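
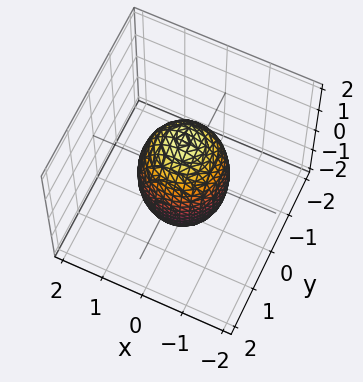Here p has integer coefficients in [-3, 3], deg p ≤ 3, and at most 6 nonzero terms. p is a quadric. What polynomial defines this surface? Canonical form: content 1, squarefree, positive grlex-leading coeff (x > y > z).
1. The degree is 2 — bounded and convex; a quadric.
2. Symmetry: every cross-section ⟂ z is a circle, so x, y appear only via x² + y²; mirror symmetry z ↦ −z ⇒ only even powers of z.
3. From the visible intercepts: a circular section at z = -1 has radius between 0 and 1; the x-axis gridline crossings are at x ∈ {-1, 1}; the y-axis gridline crossings are at y ∈ {-1, 1}.
4. Solving for integer coefficients yields p as stated.

3*x^2 + 3*y^2 + z^2 - 3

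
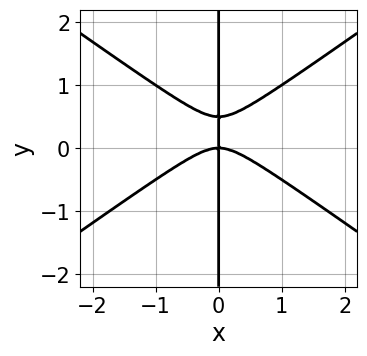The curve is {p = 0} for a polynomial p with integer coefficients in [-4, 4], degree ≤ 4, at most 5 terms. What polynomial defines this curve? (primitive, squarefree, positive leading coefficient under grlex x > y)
x^3 - 2*x*y^2 + x*y

First, the degree is 3 — a generic line meets the curve in up to 3 points.
Then, checking where it meets the axes: every point of the y-axis in the box is on the curve; it crosses the x-axis at the gridline x = 0.
Finally, putting this together gives p.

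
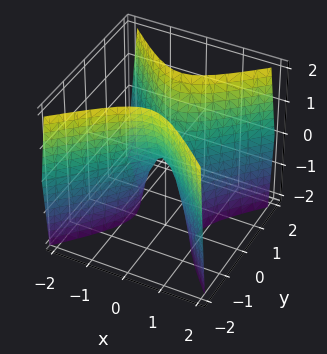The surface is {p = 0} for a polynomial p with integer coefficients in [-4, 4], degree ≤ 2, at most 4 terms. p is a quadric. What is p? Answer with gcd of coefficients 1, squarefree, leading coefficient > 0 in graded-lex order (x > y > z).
3*x^2 - 3*y^2 + z

(a) deg p = 2. A saddle surface; a quadric.
(b) Symmetries: it's symmetric under y → −y, forcing even powers of y; it's symmetric under x → −x, forcing even powers of x.
(c) Checking where it meets the axes: it crosses the y-axis at the gridline y = 0; one x-axis crossing is at x = 0.
(d) Putting this together gives p.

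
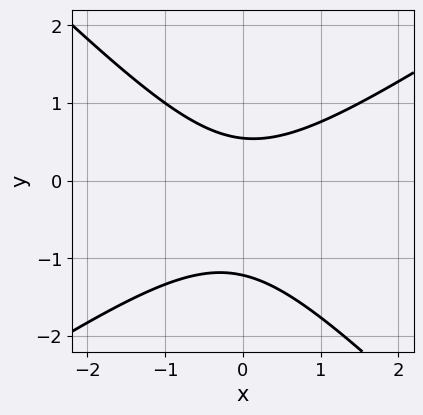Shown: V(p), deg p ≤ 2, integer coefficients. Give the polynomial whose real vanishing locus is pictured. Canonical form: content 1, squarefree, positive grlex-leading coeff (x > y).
2*x^2 - x*y - 3*y^2 - 2*y + 2

1. deg p = 2. No degree-1 curve has this shape.
2. Checking where it meets the axes: no x-intercept at any integer in the box.
3. Matching integer coefficients to the picture gives p.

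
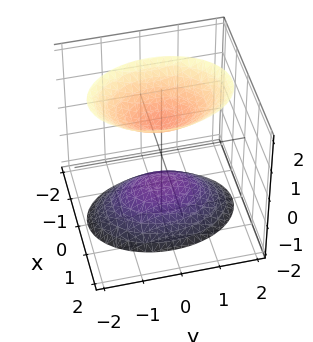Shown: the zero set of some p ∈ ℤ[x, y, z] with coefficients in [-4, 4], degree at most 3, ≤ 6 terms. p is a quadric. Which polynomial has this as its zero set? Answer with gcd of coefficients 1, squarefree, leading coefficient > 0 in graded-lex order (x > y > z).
First, the picture has 2 separate pieces.
Next, degree: two sheets facing apart; a quadric, so deg p = 2.
Next, symmetries: the y ↦ −y reflection is a symmetry, so y appears only in even powers; mirror symmetry z ↦ −z ⇒ only even powers of z; mirror symmetry x ↦ −x ⇒ only even powers of x.
Next, checking where it meets the axes: no x-intercept at any integer in the box; among the integer gridlines, it crosses the z-axis at z ∈ {-1, 1}; it misses every integer gridline on the y-axis.
Finally, these observations pin down the coefficients.

2*x^2 + y^2 - z^2 + 1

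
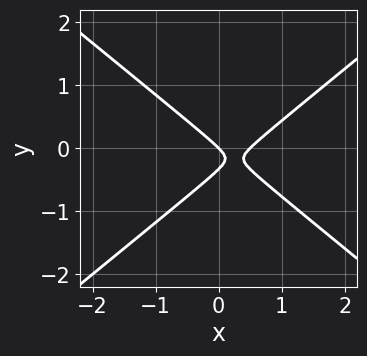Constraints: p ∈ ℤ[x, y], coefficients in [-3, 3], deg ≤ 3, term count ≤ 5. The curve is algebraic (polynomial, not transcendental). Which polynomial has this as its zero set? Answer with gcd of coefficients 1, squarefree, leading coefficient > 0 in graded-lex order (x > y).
First, deg p = 2. A generic line meets the curve in up to 2 points.
Then, against the integer gridlines: one y-axis crossing is at y = 0; it meets the x-axis at x = 0 (among the integer gridlines).
Finally, solving for integer coefficients yields p as stated.

2*x^2 - 3*y^2 - x - y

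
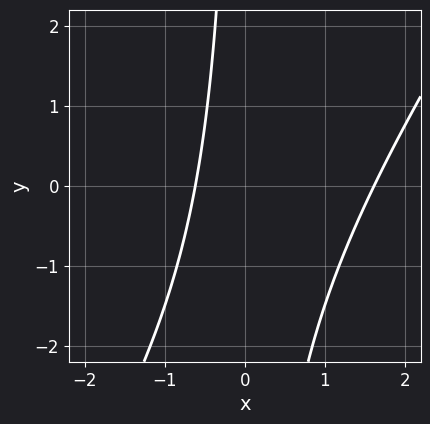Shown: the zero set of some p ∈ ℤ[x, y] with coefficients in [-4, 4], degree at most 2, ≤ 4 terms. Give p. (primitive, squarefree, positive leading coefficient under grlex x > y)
1. deg p = 2. The shape is more complex than any degree-1 curve.
2. Against the integer gridlines: it misses every integer gridline on the y-axis.
3. Together with the visible shape, these determine p as stated.

3*x^2 - 2*x*y - 3*x - 3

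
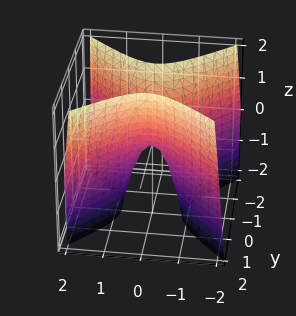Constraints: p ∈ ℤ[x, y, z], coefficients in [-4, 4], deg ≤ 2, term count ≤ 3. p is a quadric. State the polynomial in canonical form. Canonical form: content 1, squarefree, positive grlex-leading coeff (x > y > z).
(a) The degree is 2 — a hyperbolic paraboloid; a quadric.
(b) Symmetries: it's symmetric under y → −y, forcing even powers of y; the x ↦ −x reflection is a symmetry, so x appears only in even powers.
(c) Checking where it meets the axes: it crosses the x-axis at the gridline x = 0; it crosses the z-axis at the gridline z = 0; one y-axis crossing is at y = 0.
(d) Putting this together gives p.

3*x^2 - 3*y^2 + z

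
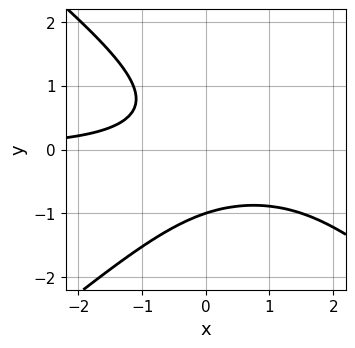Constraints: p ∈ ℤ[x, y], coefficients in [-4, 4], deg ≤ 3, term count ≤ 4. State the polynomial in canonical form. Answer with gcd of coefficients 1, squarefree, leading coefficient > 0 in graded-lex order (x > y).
2*x^2*y - 3*y^3 - 3*x*y - 3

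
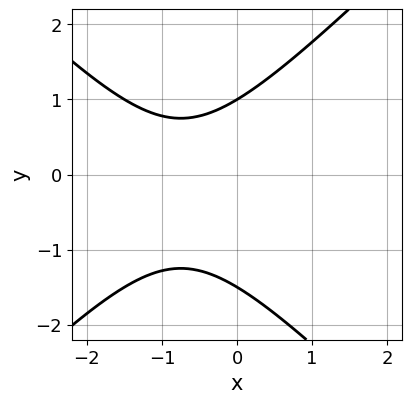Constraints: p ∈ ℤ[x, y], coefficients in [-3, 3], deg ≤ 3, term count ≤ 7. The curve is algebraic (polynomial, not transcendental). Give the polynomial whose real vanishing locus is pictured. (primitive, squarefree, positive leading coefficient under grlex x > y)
First, degree: a generic line meets the curve in up to 2 points, so deg p = 2.
Next, reading off the gridlines: the curve avoids every integer x-axis point in the box; it meets the y-axis at y = 1 (among the integer gridlines).
Finally, together with the visible shape, these determine p as stated.

2*x^2 - 2*y^2 + 3*x - y + 3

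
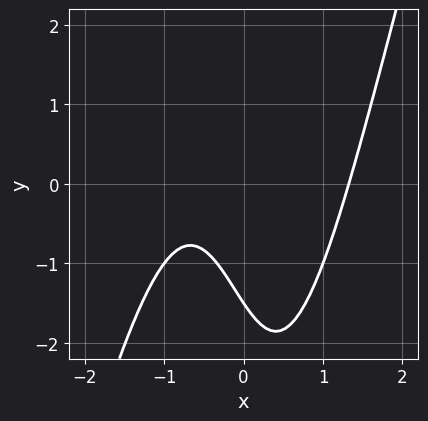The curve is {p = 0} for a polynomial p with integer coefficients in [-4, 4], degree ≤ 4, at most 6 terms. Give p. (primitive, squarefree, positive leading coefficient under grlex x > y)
deg p = 3. The shape is more complex than any degree-2 curve.
Solving for integer coefficients yields p as stated.

3*x^3 - x^2*y - 3*x - 2*y - 3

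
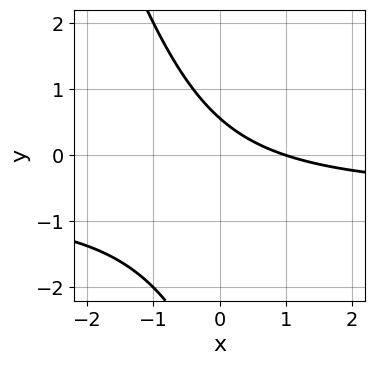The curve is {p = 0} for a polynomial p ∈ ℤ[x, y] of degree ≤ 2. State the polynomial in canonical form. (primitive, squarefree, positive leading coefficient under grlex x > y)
First, degree: a generic line meets the curve in up to 2 points, so deg p = 2.
Next, from the visible intercepts: it meets the x-axis at x = 1 (among the integer gridlines).
Finally, putting this together gives p.

3*x*y + y^2 + 2*x + 3*y - 2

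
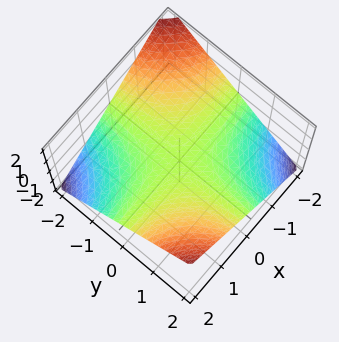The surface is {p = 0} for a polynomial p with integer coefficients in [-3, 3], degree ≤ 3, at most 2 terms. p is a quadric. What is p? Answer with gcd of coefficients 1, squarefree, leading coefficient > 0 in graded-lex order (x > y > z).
x*y - 2*z

First, degree: a hyperbolic paraboloid; a quadric, so deg p = 2.
Next, checking where it meets the axes: it meets the z-axis at z = 0 (among the integer gridlines); every point of the y-axis in the box is on the surface.
Finally, fitting integer coefficients to these (and the overall shape) gives p. Check: (-1, 0, 0) on the x-axis lies on the surface, and p(-1, 0, 0) = 0. ✓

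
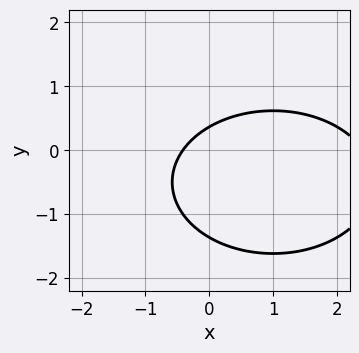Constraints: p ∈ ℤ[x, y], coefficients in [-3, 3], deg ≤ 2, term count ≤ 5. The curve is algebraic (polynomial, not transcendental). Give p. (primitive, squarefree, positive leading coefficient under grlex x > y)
1. Degree: no degree-1 curve has this shape, so deg p = 2.
2. Solving for integer coefficients yields p as stated.

x^2 + 2*y^2 - 2*x + 2*y - 1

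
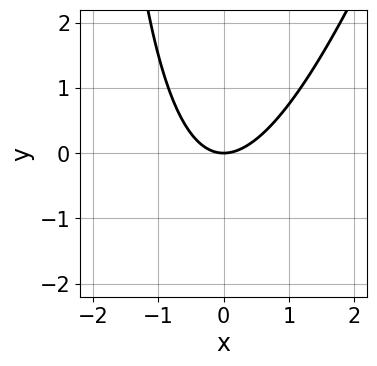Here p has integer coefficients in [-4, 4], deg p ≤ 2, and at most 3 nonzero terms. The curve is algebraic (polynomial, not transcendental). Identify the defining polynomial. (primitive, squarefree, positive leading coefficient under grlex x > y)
First, deg p = 2. The shape is more complex than any degree-1 curve.
Then, reading off the gridlines: one y-axis crossing is at y = 0; it meets the x-axis at x = 0 (among the integer gridlines).
Finally, assembling these constraints gives the stated polynomial.

3*x^2 - x*y - 3*y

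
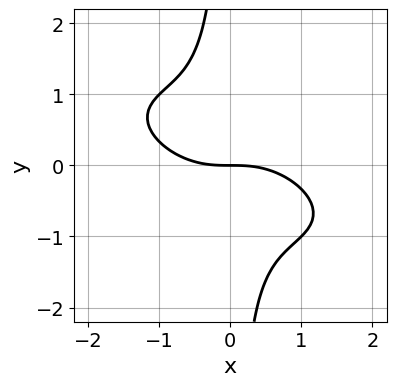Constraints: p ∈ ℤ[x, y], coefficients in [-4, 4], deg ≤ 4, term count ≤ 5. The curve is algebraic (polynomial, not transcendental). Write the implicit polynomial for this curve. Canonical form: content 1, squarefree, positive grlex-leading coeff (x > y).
First, deg p = 3. A generic line meets the curve in up to 3 points.
Next, from the visible intercepts: it meets the y-axis at y = 0 (among the integer gridlines); one x-axis crossing is at x = 0.
Finally, fitting integer coefficients to these (and the overall shape) gives p.

x^3 + 2*x^2*y + 3*x*y^2 + 2*y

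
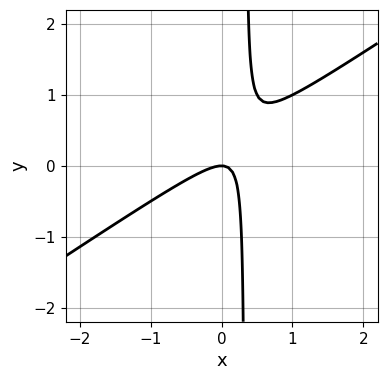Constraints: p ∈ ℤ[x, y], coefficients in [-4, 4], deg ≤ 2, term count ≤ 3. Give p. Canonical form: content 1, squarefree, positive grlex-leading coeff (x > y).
2*x^2 - 3*x*y + y

1. Degree: no degree-1 curve has this shape, so deg p = 2.
2. Reading off the gridlines: one x-axis crossing is at x = 0; it meets the y-axis at y = 0 (among the integer gridlines).
3. Assembling these constraints gives the stated polynomial.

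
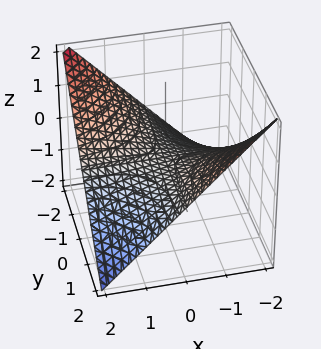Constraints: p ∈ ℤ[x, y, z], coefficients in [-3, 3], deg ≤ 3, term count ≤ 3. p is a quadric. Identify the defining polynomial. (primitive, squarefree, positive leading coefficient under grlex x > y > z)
x*y + 2*z

The degree is 2 — a saddle surface; a quadric.
Checking where it meets the axes: the visible x-axis segment lies entirely on the surface; every point of the y-axis in the box is on the surface; it meets the z-axis at z = 0 (among the integer gridlines).
Together with the visible shape, these determine p as stated.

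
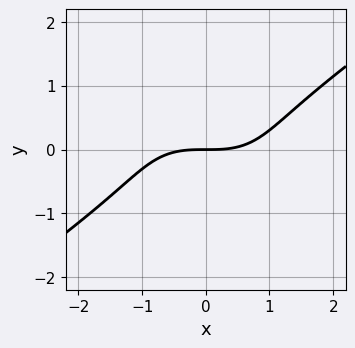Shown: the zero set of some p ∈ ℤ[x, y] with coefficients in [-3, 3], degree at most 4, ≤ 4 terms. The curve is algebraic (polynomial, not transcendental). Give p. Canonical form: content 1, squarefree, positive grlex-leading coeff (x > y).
(a) Degree: no degree-2 curve has this shape, so deg p = 3.
(b) From the axis intercepts and sections: it meets the x-axis at x = 0 (among the integer gridlines); it meets the y-axis at y = 0 (among the integer gridlines).
(c) Assembling these constraints gives the stated polynomial.

x^3 - 3*y^3 - 3*y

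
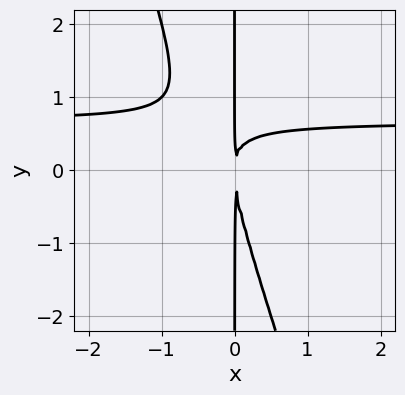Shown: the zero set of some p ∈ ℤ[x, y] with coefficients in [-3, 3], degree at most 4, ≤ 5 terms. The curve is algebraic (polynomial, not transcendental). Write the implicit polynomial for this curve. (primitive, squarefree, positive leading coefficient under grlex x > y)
3*x^2*y + x*y^2 - 2*x^2

1. Degree: no degree-2 curve has this shape, so deg p = 3.
2. From the visible intercepts: the visible y-axis segment lies entirely on the curve.
3. Solving for integer coefficients yields p as stated.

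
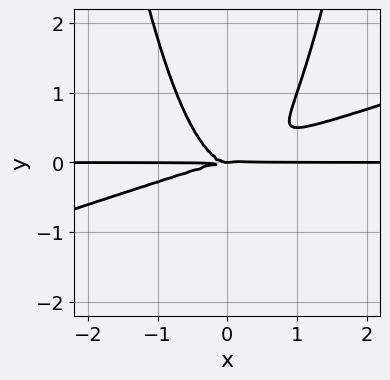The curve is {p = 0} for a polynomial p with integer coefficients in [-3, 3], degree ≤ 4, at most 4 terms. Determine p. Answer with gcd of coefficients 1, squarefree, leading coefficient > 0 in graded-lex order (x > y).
x^3*y - 3*x^2*y^2 + 2*y^3

Degree: no degree-3 curve has this shape, so deg p = 4.
Against the integer gridlines: one y-axis crossing is at y = 0; every point of the x-axis in the box is on the curve.
These observations pin down the coefficients.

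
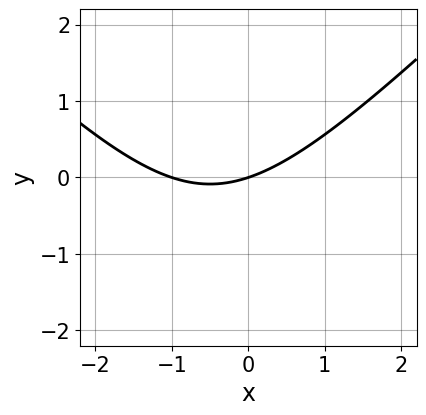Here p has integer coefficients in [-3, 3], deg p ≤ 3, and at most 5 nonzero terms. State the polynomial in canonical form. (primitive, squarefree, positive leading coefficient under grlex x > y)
First, degree: no degree-1 curve has this shape, so deg p = 2.
Next, checking where it meets the axes: among the integer gridlines, it crosses the x-axis at x ∈ {-1, 0}; it meets the y-axis at y = 0 (among the integer gridlines).
Finally, together with the visible shape, these determine p as stated.

x^2 - y^2 + x - 3*y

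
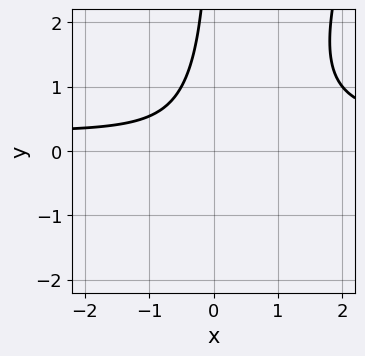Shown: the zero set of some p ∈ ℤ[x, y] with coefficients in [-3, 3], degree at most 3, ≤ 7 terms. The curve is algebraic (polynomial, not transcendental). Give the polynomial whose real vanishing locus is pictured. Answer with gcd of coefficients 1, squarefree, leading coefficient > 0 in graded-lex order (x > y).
3*x^2*y - x*y^2 - x^2 - 2*x*y - 2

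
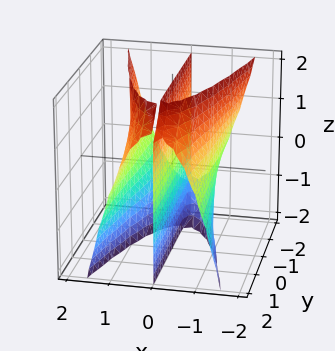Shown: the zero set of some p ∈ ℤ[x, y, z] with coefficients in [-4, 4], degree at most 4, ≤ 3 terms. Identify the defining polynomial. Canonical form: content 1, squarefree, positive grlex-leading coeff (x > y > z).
3*x^3 + x*y*z - 3*x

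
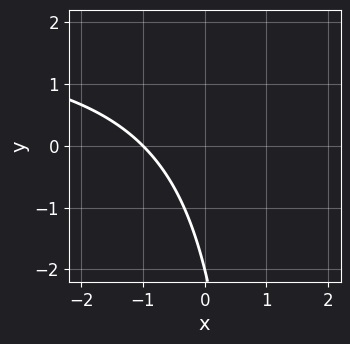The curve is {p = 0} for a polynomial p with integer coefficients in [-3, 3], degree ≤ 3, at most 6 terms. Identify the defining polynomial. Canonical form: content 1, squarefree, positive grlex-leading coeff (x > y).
x*y - 2*x - y - 2

(a) The degree is 2 — a generic line meets the curve in up to 2 points.
(b) Observable constraints: one x-axis crossing is at x = -1; one y-axis crossing is at y = -2.
(c) Assembling these constraints gives the stated polynomial.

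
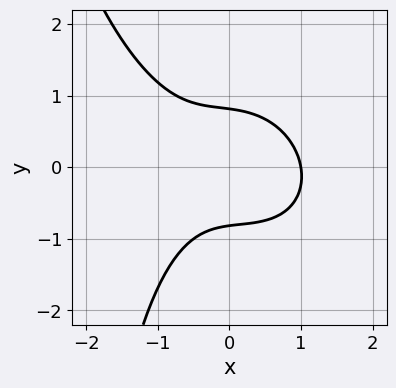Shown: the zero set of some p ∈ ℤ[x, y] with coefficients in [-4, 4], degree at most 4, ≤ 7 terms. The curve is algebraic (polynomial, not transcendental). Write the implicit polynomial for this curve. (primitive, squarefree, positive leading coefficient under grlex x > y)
2*x^3 + x^2*y + x*y^2 + 3*y^2 - 2

First, the degree is 3 — no degree-2 curve has this shape.
Then, reading off the gridlines: one x-axis crossing is at x = 1.
Finally, putting this together gives p.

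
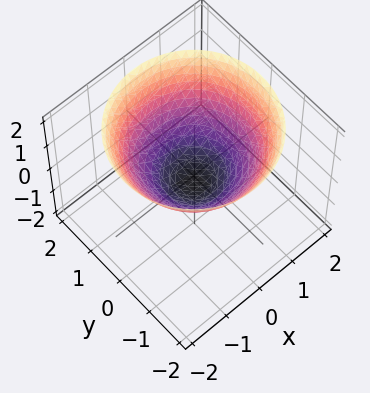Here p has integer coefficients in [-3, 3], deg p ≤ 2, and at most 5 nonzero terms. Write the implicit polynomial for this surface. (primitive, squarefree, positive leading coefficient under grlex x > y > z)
Degree: the shape is more complex than any degree-1 surface, so deg p = 2.
Symmetries: rotational symmetry about the z-axis ⇒ p depends on x, y only through x² + y².
Checking where it meets the axes: a circular section at z = 1 has radius between 1 and 2.
Assembling these constraints gives the stated polynomial.

2*x^2 + 2*y^2 - 3*z - 1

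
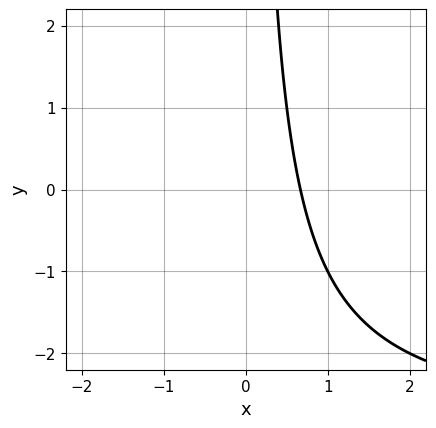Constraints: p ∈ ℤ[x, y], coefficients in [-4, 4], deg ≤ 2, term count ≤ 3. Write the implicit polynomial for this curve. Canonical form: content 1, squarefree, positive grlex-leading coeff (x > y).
x*y + 3*x - 2

(a) deg p = 2. No degree-1 curve has this shape.
(b) Checking where it meets the axes: it misses every integer gridline on the y-axis.
(c) Putting this together gives p.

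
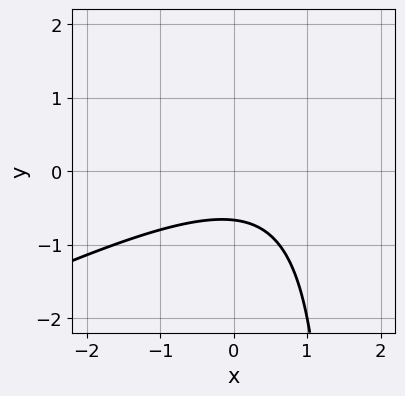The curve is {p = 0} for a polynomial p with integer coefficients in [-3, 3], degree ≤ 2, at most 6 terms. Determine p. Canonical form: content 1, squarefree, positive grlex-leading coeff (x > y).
x^2 - 2*x*y - x + 3*y + 2

The degree is 2 — the shape is more complex than any degree-1 curve.
Reading off the gridlines: the curve avoids every integer x-axis point in the box.
Solving for integer coefficients yields p as stated.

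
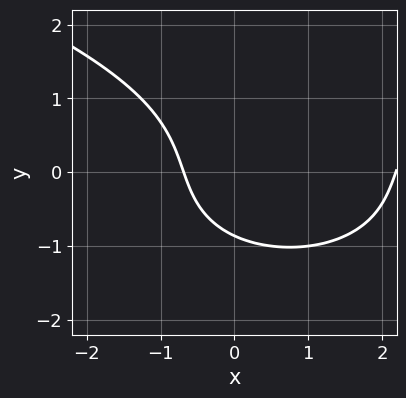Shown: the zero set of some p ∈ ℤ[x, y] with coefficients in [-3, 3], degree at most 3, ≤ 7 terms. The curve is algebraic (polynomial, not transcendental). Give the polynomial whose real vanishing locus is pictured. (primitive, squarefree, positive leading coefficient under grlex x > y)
2*y^3 - 2*x^2 + 3*x + 2*y + 3

First, the degree is 3 — a generic line meets the curve in up to 3 points.
Finally, solving for integer coefficients yields p as stated.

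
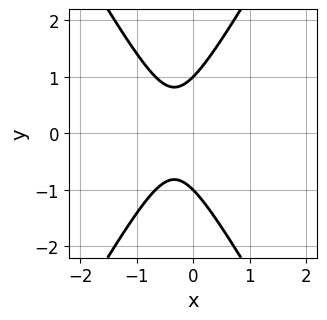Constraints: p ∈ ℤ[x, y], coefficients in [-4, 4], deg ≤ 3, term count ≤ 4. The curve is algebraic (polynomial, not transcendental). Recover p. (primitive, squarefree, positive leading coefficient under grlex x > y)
Degree: the shape is more complex than any degree-1 curve, so deg p = 2.
Symmetries: mirror symmetry y ↦ −y ⇒ only even powers of y.
Reading off the gridlines: the y-axis gridline crossings are at y ∈ {-1, 1}; no x-intercept at any integer in the box.
Matching integer coefficients to the picture gives p.

3*x^2 - y^2 + 2*x + 1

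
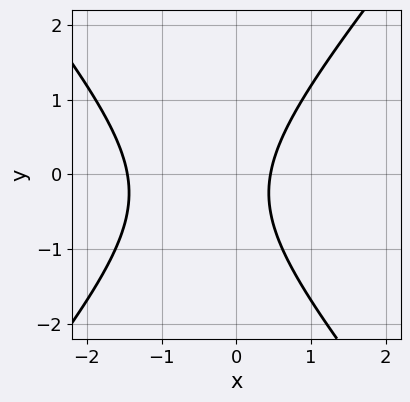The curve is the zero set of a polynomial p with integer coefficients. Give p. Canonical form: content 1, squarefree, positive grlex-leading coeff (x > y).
3*x^2 - 2*y^2 + 3*x - y - 2

The degree is 2 — no degree-1 curve has this shape.
Observable constraints: it misses every integer gridline on the y-axis.
These observations pin down the coefficients.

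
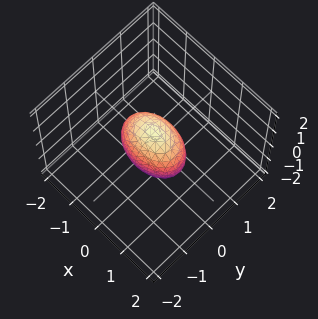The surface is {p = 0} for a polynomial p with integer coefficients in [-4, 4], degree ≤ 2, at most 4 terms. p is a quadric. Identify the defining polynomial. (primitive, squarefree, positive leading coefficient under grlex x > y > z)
x^2 + 2*y^2 + z^2 - 1

1. deg p = 2. Bounded and convex; a quadric.
2. Symmetries: mirror symmetry y ↦ −y ⇒ only even powers of y; it's symmetric under x → −x, forcing even powers of x; it's symmetric under z → −z, forcing even powers of z.
3. From the axis intercepts and sections: the x-axis gridline crossings are at x ∈ {-1, 1}; the z-axis gridline crossings are at z ∈ {-1, 1}.
4. Together with the visible shape, these determine p as stated.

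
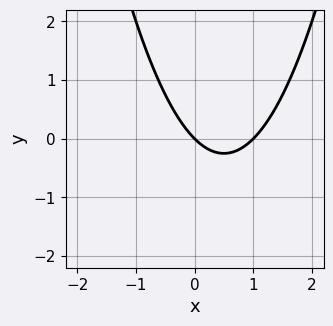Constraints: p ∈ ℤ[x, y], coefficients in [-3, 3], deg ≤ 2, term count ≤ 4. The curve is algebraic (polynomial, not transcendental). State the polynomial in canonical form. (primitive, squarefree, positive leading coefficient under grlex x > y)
x^2 - x - y

1. deg p = 2.
2. From the visible intercepts: the x-axis gridline crossings are at x ∈ {0, 1}; it crosses the y-axis at the gridline y = 0.
3. Putting this together gives p.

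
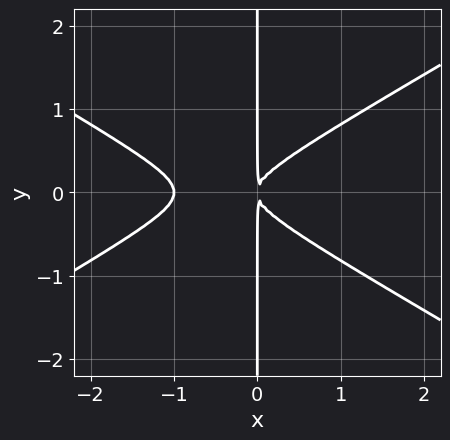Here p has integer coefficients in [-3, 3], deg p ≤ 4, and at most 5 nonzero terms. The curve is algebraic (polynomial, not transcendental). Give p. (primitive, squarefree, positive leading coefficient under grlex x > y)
x^3 - 3*x*y^2 + x^2

(a) The degree is 3 — a generic line meets the curve in up to 3 points.
(b) Symmetries: mirror symmetry y ↦ −y ⇒ only even powers of y.
(c) Observable constraints: it meets the x-axis at x = -1 (among the integer gridlines); the visible y-axis segment lies entirely on the curve.
(d) Matching integer coefficients to the picture gives p.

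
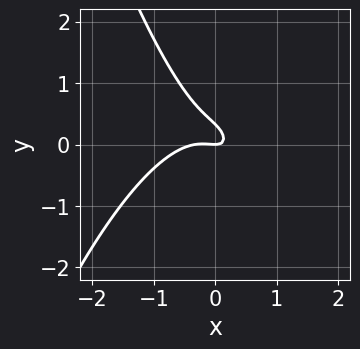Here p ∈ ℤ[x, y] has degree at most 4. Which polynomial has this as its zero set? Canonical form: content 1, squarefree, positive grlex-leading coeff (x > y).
3*x^3 + x^2 + 3*x*y + 3*y^2 - y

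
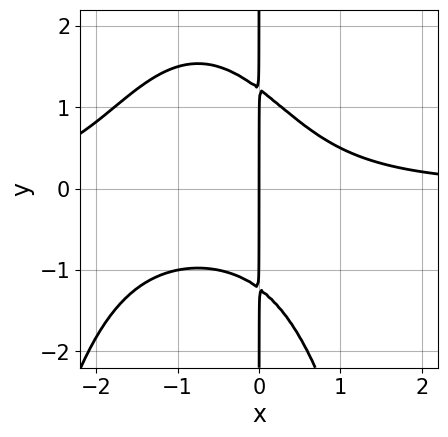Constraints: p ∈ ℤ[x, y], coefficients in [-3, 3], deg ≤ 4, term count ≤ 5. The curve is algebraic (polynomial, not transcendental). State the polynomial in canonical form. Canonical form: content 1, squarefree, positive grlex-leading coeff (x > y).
First, degree: the shape is more complex than any degree-3 curve, so deg p = 4.
Then, from the visible intercepts: the visible y-axis segment lies entirely on the curve; one x-axis crossing is at x = 0.
Finally, fitting integer coefficients to these (and the overall shape) gives p.

2*x^3*y + 3*x^2*y + 2*x*y^2 - 3*x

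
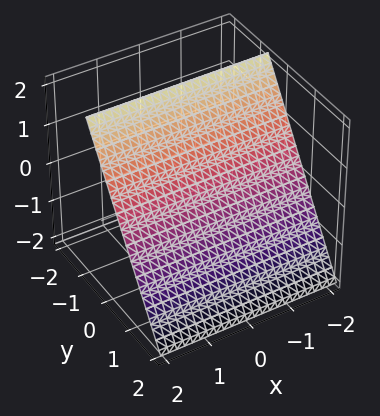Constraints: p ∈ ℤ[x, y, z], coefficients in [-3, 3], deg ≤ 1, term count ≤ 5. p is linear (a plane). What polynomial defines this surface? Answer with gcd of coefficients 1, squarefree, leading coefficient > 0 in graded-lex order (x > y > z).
3*y + 2*z - 2

First, the degree is 1 — the surface is flat (a plane).
Then, observable constraints: it misses every integer gridline on the x-axis; it crosses the z-axis at the gridline z = 1.
Finally, these observations pin down the coefficients.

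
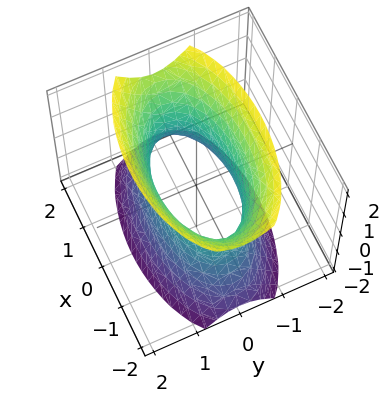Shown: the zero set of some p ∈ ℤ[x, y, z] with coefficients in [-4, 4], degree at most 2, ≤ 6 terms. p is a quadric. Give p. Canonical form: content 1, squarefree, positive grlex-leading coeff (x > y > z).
x^2 + 3*y^2 - z^2 - 2

1. Degree: one connected sheet with a waist; a quadric, so deg p = 2.
2. Symmetries: it's symmetric under z → −z, forcing even powers of z; the x ↦ −x reflection is a symmetry, so x appears only in even powers; it's symmetric under y → −y, forcing even powers of y.
3. Reading off the gridlines: it misses every integer gridline on the z-axis.
4. Putting this together gives p.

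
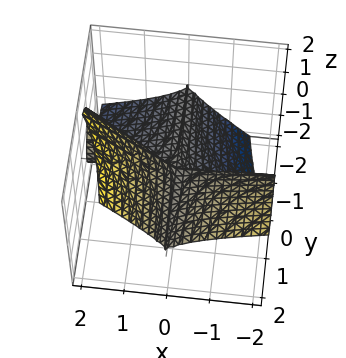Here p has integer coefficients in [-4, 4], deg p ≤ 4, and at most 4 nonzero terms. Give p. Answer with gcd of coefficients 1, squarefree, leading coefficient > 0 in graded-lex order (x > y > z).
1. Degree: a generic line meets the surface in up to 3 points, so deg p = 3.
2. Reading off the gridlines: every point of the x-axis in the box is on the surface; one z-axis crossing is at z = 0.
3. These observations pin down the coefficients. Check: (0, 2, 0) on the y-axis lies on the surface, and p(0, 2, 0) = 0. ✓

2*x^2*y + 3*x*z^2 - 3*z^3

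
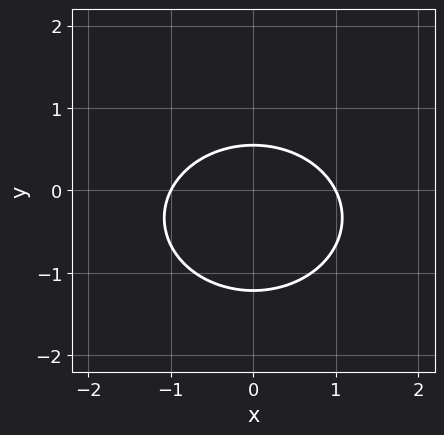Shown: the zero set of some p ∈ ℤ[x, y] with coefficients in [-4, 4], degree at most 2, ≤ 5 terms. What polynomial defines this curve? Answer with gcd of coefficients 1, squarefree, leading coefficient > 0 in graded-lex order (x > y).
2*x^2 + 3*y^2 + 2*y - 2

(a) Degree: a generic line meets the curve in up to 2 points, so deg p = 2.
(b) Symmetries: it's symmetric under x → −x, forcing even powers of x.
(c) Against the integer gridlines: among the integer gridlines, it crosses the x-axis at x ∈ {-1, 1}.
(d) Fitting integer coefficients to these (and the overall shape) gives p.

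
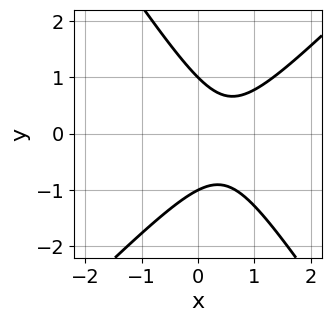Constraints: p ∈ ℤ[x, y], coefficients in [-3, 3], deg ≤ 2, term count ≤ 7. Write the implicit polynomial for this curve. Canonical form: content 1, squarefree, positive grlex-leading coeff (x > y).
3*x^2 - x*y - 2*y^2 - 3*x + 2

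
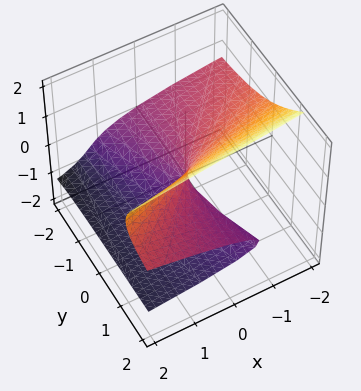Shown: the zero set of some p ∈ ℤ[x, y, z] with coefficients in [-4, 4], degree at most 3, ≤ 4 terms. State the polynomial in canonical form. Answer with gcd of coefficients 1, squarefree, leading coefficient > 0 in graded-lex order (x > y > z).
3*y*z^2 - 3*z^3 + 3*y*z - 2*x

1. Degree: a generic line meets the surface in up to 3 points, so deg p = 3.
2. Checking where it meets the axes: every point of the y-axis in the box is on the surface; it meets the x-axis at x = 0 (among the integer gridlines).
3. The integer polynomial consistent with all of this is the stated p.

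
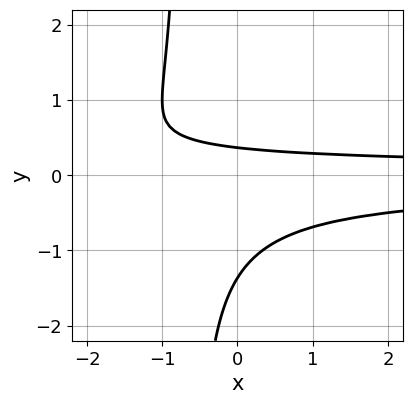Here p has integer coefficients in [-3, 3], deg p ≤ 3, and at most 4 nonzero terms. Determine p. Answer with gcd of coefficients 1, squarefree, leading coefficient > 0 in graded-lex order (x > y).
3*x*y^2 + 2*y^2 + 2*y - 1

1. Degree: no degree-2 curve has this shape, so deg p = 3.
2. Checking where it meets the axes: it misses every integer gridline on the x-axis.
3. Matching integer coefficients to the picture gives p.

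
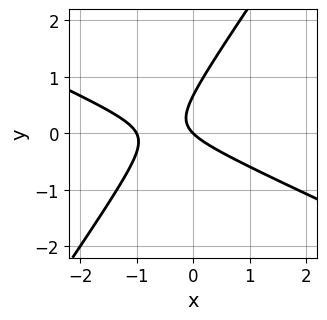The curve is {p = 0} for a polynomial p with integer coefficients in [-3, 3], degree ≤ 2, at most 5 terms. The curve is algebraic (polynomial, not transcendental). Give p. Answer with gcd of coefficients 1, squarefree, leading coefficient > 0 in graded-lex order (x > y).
1. The degree is 2 — the shape is more complex than any degree-1 curve.
2. Against the integer gridlines: among the integer gridlines, it crosses the x-axis at x ∈ {-1, 0}; it meets the y-axis at y = 0 (among the integer gridlines).
3. Assembling these constraints gives the stated polynomial.

2*x^2 + 3*x*y - 3*y^2 + 2*x + 2*y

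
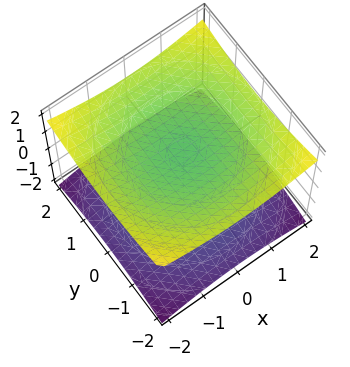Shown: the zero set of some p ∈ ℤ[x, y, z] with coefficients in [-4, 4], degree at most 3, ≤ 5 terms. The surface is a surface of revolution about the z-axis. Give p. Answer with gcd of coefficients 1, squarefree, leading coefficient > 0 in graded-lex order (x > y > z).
First, the picture has 2 separate pieces. They look like related sheets of one shape, so recover p as a whole.
Next, degree: a generic line meets the surface in up to 2 points, so deg p = 2.
Next, symmetries: the z-axis is an axis of rotation, so x and y enter only as x² + y².
Then, checking where it meets the axes: among the integer gridlines, it crosses the z-axis at z ∈ {-1, 1}; the surface avoids every integer y-axis point in the box; no x-intercept at any integer in the box.
Finally, these observations pin down the coefficients.

x^2 + y^2 - 3*z^2 + 3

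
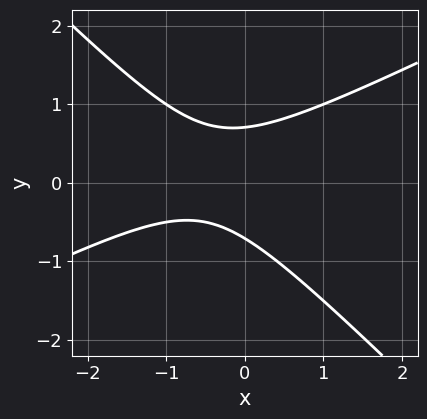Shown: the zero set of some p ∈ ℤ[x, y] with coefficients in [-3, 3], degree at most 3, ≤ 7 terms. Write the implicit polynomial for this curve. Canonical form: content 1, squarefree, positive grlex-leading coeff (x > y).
x^2 - x*y - 2*y^2 + x + 1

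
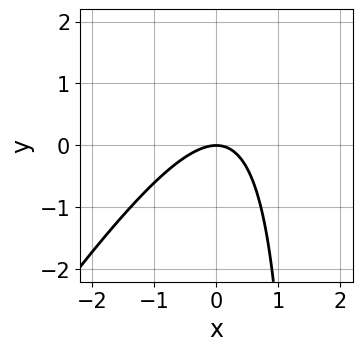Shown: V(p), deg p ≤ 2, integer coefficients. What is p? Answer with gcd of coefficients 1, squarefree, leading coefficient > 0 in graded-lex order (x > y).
3*x^2 - 2*x*y + 3*y

First, degree: a generic line meets the curve in up to 2 points, so deg p = 2.
Next, from the axis intercepts and sections: it meets the y-axis at y = 0 (among the integer gridlines); one x-axis crossing is at x = 0.
Finally, solving for integer coefficients yields p as stated.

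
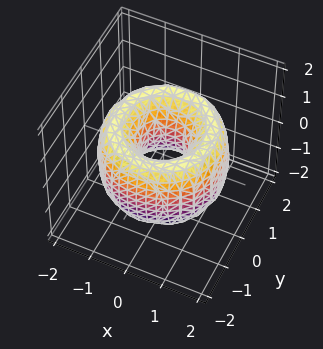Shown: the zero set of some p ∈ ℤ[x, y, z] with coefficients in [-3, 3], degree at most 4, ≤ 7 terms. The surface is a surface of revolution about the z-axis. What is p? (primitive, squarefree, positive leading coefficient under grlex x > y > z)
First, the degree is 4 — the shape is more complex than any degree-3 surface.
Then, symmetry: the surface is invariant under rotation about z: p = q(x² + y², z).
Next, reading off the gridlines: a circular section at z = 0 has radius between 0 and 1; no z-intercept at any integer in the box.
Finally, solving for integer coefficients yields p as stated.

x^4 + 2*x^2*y^2 + y^4 - 3*x^2 - 3*y^2 + z^2 + 1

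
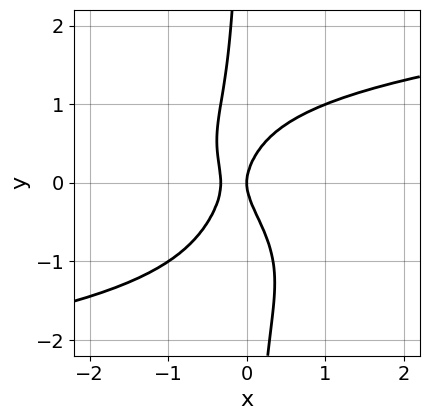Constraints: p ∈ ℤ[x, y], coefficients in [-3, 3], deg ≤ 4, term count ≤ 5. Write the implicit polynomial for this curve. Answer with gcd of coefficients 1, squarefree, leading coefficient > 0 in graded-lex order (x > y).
2*x*y^3 + x*y^2 - 3*x^2 + y^2 - x

1. The degree is 4 — a generic line meets the curve in up to 4 points.
2. From the visible intercepts: one x-axis crossing is at x = 0; it meets the y-axis at y = 0 (among the integer gridlines).
3. Fitting integer coefficients to these (and the overall shape) gives p.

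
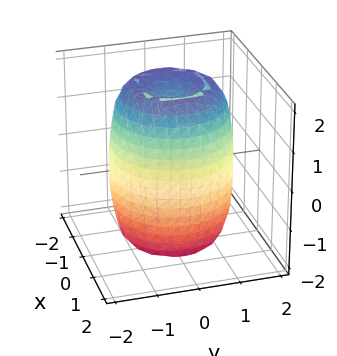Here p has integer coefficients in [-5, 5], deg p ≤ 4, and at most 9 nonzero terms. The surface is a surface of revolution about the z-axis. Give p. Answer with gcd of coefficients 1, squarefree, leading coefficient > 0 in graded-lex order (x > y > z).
2*x^4 + 4*x^2*y^2 + 2*y^4 - 3*x^2 - 3*y^2 + z^2 - 3

The degree is 4 — a generic line meets the surface in up to 4 points.
Symmetries: rotational symmetry about the z-axis ⇒ p depends on x, y only through x² + y².
From the visible intercepts: a circular section at z = 1 has radius between 1 and 2.
The integer polynomial consistent with all of this is the stated p.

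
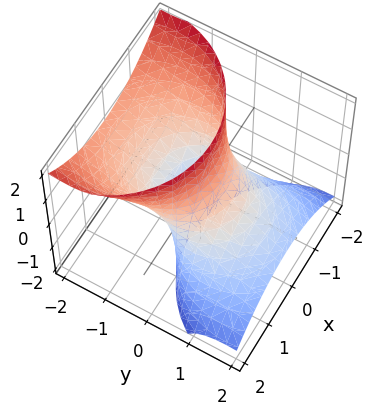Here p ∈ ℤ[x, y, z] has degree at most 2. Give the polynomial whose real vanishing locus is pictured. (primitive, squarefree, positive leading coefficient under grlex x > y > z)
(a) The degree is 2 — the shape is more complex than any degree-1 surface.
(b) Reading off the gridlines: the surface avoids every integer z-axis point in the box; the y-axis gridline crossings are at y ∈ {-1, 1}; among the integer gridlines, it crosses the x-axis at x ∈ {-1, 1}.
(c) Together with the visible shape, these determine p as stated.

x^2 + y^2 + 2*y*z - 1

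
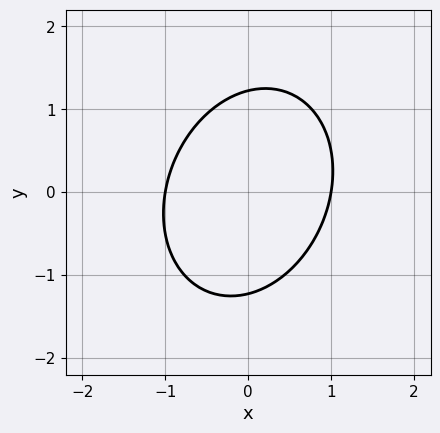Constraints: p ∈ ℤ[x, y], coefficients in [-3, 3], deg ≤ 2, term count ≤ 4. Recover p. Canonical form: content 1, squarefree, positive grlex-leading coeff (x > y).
1. Degree: a generic line meets the curve in up to 2 points, so deg p = 2.
2. Checking where it meets the axes: the x-axis gridline crossings are at x ∈ {-1, 1}.
3. Matching integer coefficients to the picture gives p.

3*x^2 - x*y + 2*y^2 - 3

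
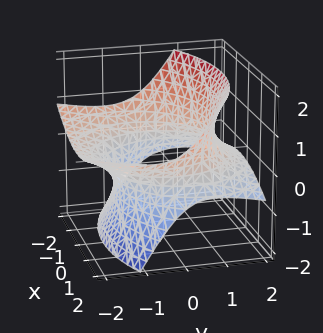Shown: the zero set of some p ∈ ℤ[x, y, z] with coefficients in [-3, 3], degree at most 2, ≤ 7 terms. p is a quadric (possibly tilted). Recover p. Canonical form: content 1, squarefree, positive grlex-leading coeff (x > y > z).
x^2 + y^2 + 3*y*z - 2*z^2 - 3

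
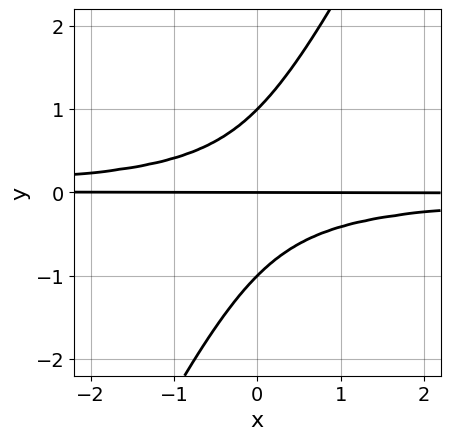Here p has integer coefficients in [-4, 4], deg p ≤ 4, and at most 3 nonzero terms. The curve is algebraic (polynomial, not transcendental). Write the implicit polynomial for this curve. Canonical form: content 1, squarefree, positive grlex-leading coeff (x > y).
Degree: no degree-2 curve has this shape, so deg p = 3.
From the visible intercepts: the y-axis gridline crossings are at y ∈ {-1, 0, 1}; every point of the x-axis in the box is on the curve.
Fitting integer coefficients to these (and the overall shape) gives p.

2*x*y^2 - y^3 + y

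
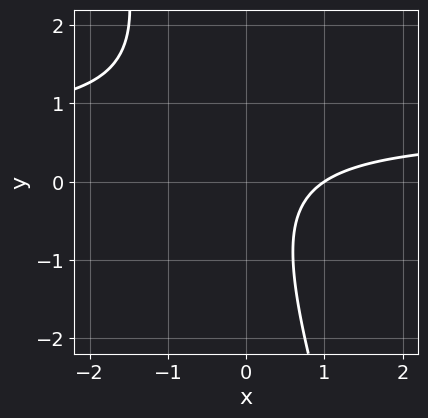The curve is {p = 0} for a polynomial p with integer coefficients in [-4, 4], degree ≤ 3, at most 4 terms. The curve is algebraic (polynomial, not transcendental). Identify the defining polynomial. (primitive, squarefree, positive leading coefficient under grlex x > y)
1. Degree: no degree-1 curve has this shape, so deg p = 2.
2. Against the integer gridlines: it meets the x-axis at x = 1 (among the integer gridlines); it misses every integer gridline on the y-axis.
3. These observations pin down the coefficients.

3*x*y + y^2 - 2*x + 2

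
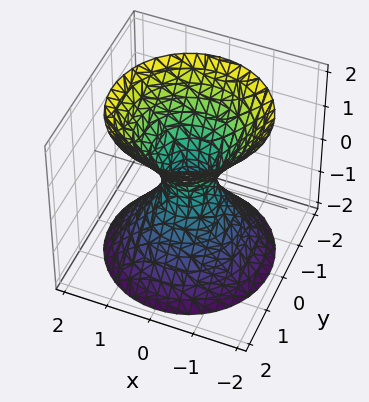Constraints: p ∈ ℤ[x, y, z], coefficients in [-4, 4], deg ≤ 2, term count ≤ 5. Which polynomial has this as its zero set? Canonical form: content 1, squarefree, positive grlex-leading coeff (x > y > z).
3*x^2 + 3*y^2 - 2*z^2 - 1

First, degree: an hourglass — one-sheet hyperboloid; a quadric, so deg p = 2.
Next, symmetries: rotational symmetry about the z-axis ⇒ p depends on x, y only through x² + y²; it's symmetric under z → −z, forcing even powers of z.
Then, checking where it meets the axes: a circular section at z = 0 has radius between 0 and 1; the surface avoids every integer z-axis point in the box.
Finally, assembling these constraints gives the stated polynomial.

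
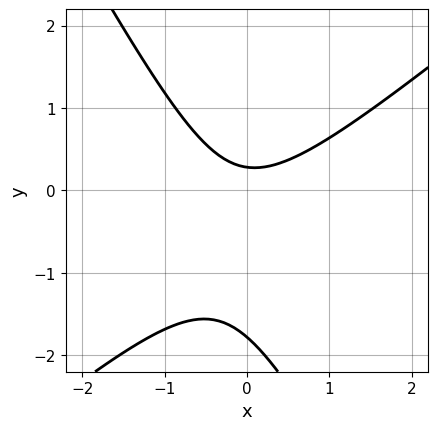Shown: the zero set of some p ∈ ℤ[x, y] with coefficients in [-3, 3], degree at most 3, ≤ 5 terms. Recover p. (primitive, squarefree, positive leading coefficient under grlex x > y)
(a) Degree: the shape is more complex than any degree-1 curve, so deg p = 2.
(b) Reading off the gridlines: the curve avoids every integer x-axis point in the box.
(c) Fitting integer coefficients to these (and the overall shape) gives p.

3*x^2 - 2*x*y - 2*y^2 - 3*y + 1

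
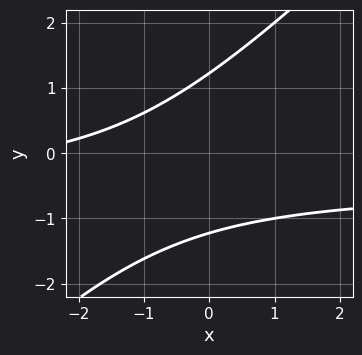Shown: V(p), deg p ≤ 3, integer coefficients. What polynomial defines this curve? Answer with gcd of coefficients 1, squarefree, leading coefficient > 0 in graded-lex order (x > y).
1. deg p = 2.
2. Against the integer gridlines: no x-intercept at any integer in the box.
3. The integer polynomial consistent with all of this is the stated p.

2*x*y - 2*y^2 + x + 3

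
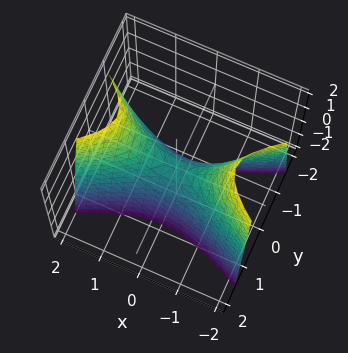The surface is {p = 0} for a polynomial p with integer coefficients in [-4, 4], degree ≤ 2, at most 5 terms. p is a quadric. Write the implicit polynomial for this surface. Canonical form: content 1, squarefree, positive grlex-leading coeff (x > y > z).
x^2 - 3*y^2 - z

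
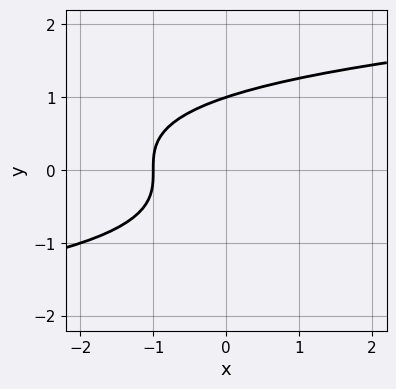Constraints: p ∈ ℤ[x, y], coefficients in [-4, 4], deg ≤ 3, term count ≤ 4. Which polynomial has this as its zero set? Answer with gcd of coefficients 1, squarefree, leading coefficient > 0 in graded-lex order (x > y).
1. Degree: a generic line meets the curve in up to 3 points, so deg p = 3.
2. From the axis intercepts and sections: it crosses the x-axis at the gridline x = -1; it crosses the y-axis at the gridline y = 1.
3. Fitting integer coefficients to these (and the overall shape) gives p.

y^3 - x - 1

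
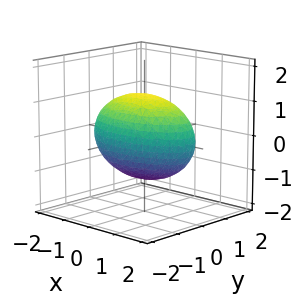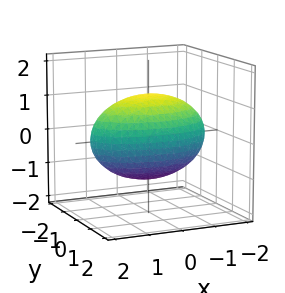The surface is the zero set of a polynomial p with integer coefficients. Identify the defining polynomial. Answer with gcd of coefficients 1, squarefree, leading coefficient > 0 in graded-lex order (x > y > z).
deg p = 2. A closed, bounded, convex surface; a quadric.
Symmetries: mirror symmetry x ↦ −x ⇒ only even powers of x; the z ↦ −z reflection is a symmetry, so z appears only in even powers; mirror symmetry y ↦ −y ⇒ only even powers of y.
Reading off the gridlines: among the integer gridlines, it crosses the y-axis at y ∈ {-1, 1}.
Solving for integer coefficients yields p as stated.

x^2 + 3*y^2 + 2*z^2 - 3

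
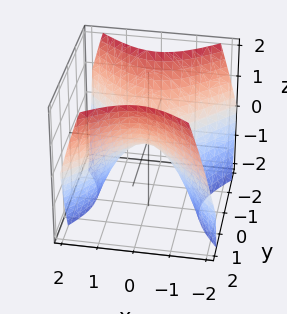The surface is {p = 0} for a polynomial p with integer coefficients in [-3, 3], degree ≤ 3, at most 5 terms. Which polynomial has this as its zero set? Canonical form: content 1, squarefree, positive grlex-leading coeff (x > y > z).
First, degree: a saddle surface; a quadric, so deg p = 2.
Then, symmetries: mirror symmetry y ↦ −y ⇒ only even powers of y; the x ↦ −x reflection is a symmetry, so x appears only in even powers.
Then, reading off the gridlines: it crosses the y-axis at the gridline y = 0; it meets the z-axis at z = 0 (among the integer gridlines); it crosses the x-axis at the gridline x = 0.
Finally, putting this together gives p.

x^2 - y^2 + z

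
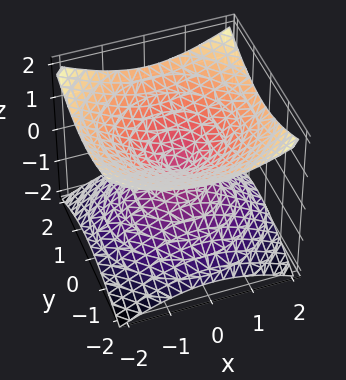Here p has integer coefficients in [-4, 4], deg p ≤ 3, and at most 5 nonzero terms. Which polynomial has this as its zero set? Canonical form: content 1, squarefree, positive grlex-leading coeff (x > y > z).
First, the degree is 2 — a double cone through the origin; a quadric.
Next, symmetries: rotational symmetry about the z-axis ⇒ p depends on x, y only through x² + y²; the z ↦ −z reflection is a symmetry, so z appears only in even powers.
Next, from the visible intercepts: one z-axis crossing is at z = 0; it crosses the x-axis at the gridline x = 0; it crosses the y-axis at the gridline y = 0.
Finally, these observations pin down the coefficients.

x^2 + y^2 - 2*z^2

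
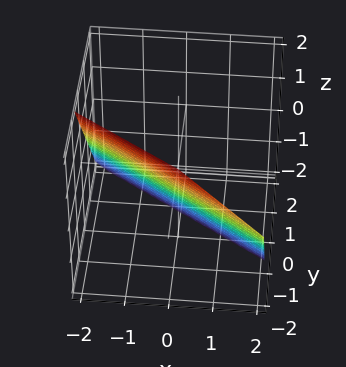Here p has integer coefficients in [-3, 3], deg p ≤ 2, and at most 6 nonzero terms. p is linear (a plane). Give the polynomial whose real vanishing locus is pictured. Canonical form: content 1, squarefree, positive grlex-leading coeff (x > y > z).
1. deg p = 1.
2. From the visible intercepts: it crosses the z-axis at the gridline z = -1; it meets the x-axis at x = -1 (among the integer gridlines).
3. Together with the visible shape, these determine p as stated.

2*x + 3*y + 2*z + 2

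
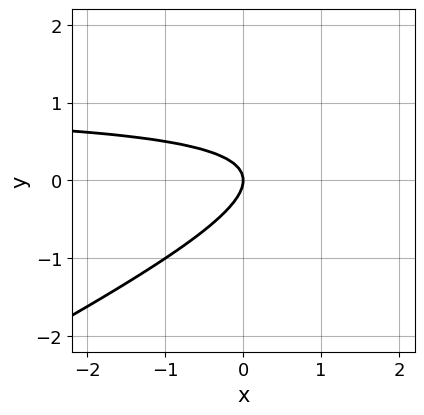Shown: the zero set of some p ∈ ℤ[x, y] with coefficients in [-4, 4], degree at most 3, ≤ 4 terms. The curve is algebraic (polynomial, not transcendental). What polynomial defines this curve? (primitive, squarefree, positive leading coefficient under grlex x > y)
x*y - 2*y^2 - x

First, deg p = 2.
Next, from the visible intercepts: it meets the x-axis at x = 0 (among the integer gridlines); one y-axis crossing is at y = 0.
Finally, assembling these constraints gives the stated polynomial.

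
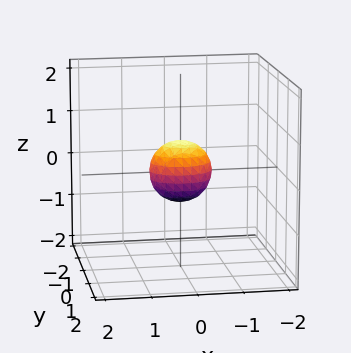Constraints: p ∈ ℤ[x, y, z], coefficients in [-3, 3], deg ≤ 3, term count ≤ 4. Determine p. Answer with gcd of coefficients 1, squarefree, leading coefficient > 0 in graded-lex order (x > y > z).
2*x^2 + 3*y^2 + 2*z^2 - 1

The degree is 2 — bounded and convex; a quadric.
Symmetries: the z ↦ −z reflection is a symmetry, so z appears only in even powers; mirror symmetry y ↦ −y ⇒ only even powers of y; it's symmetric under x → −x, forcing even powers of x.
Matching integer coefficients to the picture gives p.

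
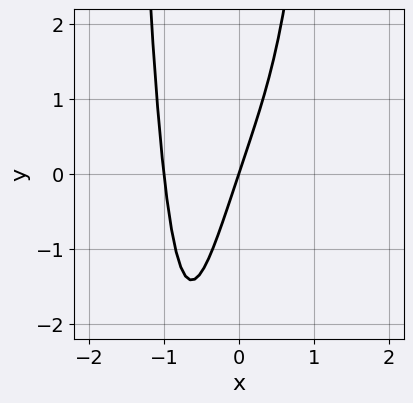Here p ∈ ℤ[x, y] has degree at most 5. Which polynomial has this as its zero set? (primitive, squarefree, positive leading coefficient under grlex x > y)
1. The degree is 4 — the shape is more complex than any degree-3 curve.
2. Observable constraints: among the integer gridlines, it crosses the x-axis at x ∈ {-1, 0}; it crosses the y-axis at the gridline y = 0.
3. The integer polynomial consistent with all of this is the stated p.

3*x^4 + 3*x - y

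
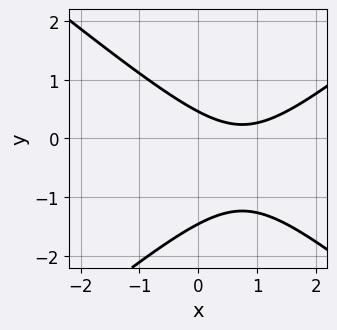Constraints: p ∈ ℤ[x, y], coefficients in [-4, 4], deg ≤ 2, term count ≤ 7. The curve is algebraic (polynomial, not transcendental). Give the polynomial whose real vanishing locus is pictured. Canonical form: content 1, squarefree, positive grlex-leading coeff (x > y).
1. Degree: the shape is more complex than any degree-1 curve, so deg p = 2.
2. From the axis intercepts and sections: the curve avoids every integer x-axis point in the box.
3. These observations pin down the coefficients.

2*x^2 - 3*y^2 - 3*x - 3*y + 2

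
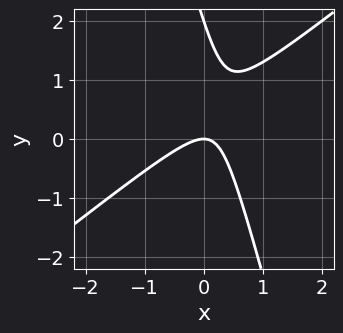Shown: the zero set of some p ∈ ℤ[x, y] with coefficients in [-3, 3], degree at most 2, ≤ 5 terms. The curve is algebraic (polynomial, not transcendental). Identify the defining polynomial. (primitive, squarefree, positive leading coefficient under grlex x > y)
Degree: no degree-1 curve has this shape, so deg p = 2.
Checking where it meets the axes: it meets the x-axis at x = 0 (among the integer gridlines); among the integer gridlines, it crosses the y-axis at y ∈ {0, 2}.
Solving for integer coefficients yields p as stated.

3*x^2 - 3*x*y - y^2 + 2*y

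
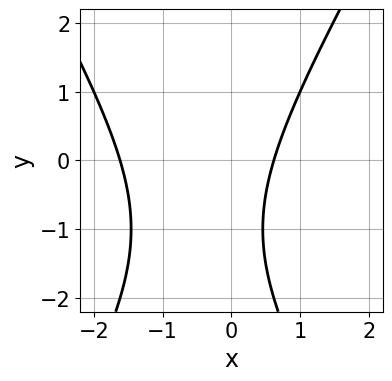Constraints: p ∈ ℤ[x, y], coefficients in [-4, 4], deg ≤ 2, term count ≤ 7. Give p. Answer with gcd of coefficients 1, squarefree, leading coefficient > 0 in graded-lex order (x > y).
3*x^2 - y^2 + 3*x - 2*y - 3

deg p = 2. A generic line meets the curve in up to 2 points.
Against the integer gridlines: it misses every integer gridline on the y-axis.
These observations pin down the coefficients.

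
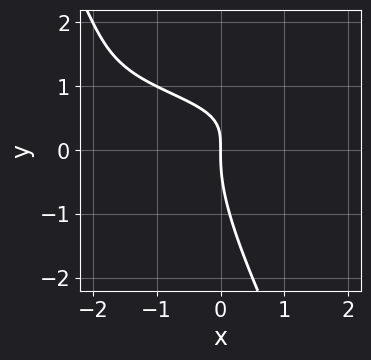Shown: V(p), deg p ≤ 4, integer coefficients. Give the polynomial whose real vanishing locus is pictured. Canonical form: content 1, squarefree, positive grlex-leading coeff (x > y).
2*x*y^2 + y^3 - 3*x*y + 2*x

Degree: the shape is more complex than any degree-2 curve, so deg p = 3.
From the axis intercepts and sections: one y-axis crossing is at y = 0; it crosses the x-axis at the gridline x = 0.
Assembling these constraints gives the stated polynomial.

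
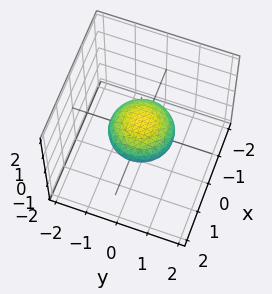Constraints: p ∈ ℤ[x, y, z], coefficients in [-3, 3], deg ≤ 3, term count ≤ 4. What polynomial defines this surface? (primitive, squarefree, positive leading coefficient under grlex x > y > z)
x^2 + y^2 + 2*z^2 - 1

The degree is 2 — a closed, bounded, convex surface; a quadric.
Symmetries: mirror symmetry z ↦ −z ⇒ only even powers of z; the z-axis is an axis of rotation, so x and y enter only as x² + y².
From the visible intercepts: a circular section at z = 0 has radius exactly 1; the y-axis gridline crossings are at y ∈ {-1, 1}.
The integer polynomial consistent with all of this is the stated p. Check: (-1, 0, 0) on the x-axis lies on the surface, and p(-1, 0, 0) = 0. ✓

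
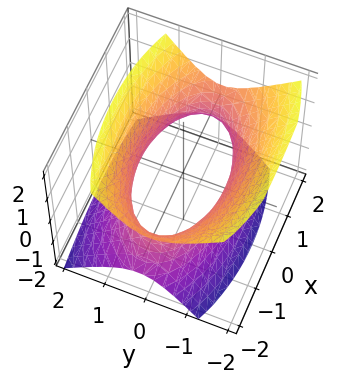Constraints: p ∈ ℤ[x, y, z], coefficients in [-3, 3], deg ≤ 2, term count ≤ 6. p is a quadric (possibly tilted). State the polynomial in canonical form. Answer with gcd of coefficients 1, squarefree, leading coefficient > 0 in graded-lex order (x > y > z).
x^2 + 3*y^2 + y*z - 2*z^2 - 3

(a) deg p = 2. A generic line meets the surface in up to 2 points.
(b) From the visible intercepts: the y-axis gridline crossings are at y ∈ {-1, 1}; it misses every integer gridline on the z-axis.
(c) Assembling these constraints gives the stated polynomial.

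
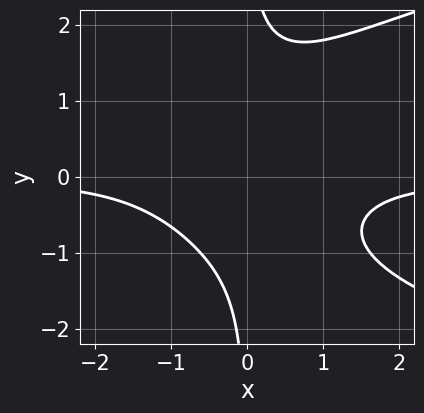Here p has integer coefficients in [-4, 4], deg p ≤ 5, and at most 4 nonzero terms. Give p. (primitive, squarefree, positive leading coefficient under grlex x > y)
2*x*y^3 - 3*x^2*y - x*y^2 - 3

(a) deg p = 4. A generic line meets the curve in up to 4 points.
(b) Observable constraints: it misses every integer gridline on the y-axis; no x-intercept at any integer in the box.
(c) These observations pin down the coefficients.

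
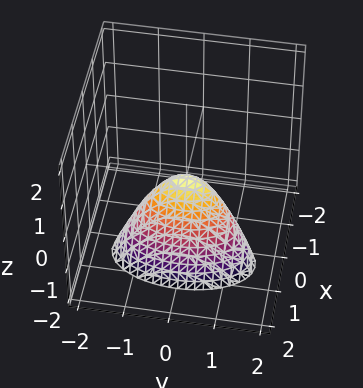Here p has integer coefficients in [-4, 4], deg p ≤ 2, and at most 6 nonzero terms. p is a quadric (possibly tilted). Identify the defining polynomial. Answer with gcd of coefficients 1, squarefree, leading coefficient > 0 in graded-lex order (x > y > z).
1. The degree is 2 — no degree-1 surface has this shape.
2. From the axis intercepts and sections: one z-axis crossing is at z = 0; it crosses the x-axis at the gridline x = 0; it crosses the y-axis at the gridline y = 0.
3. The integer polynomial consistent with all of this is the stated p.

3*x^2 + x*z + y^2 + z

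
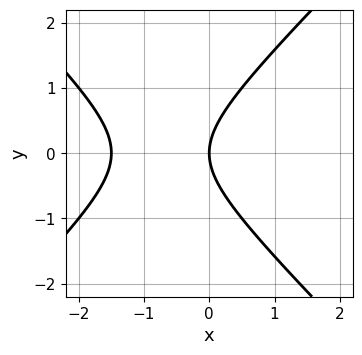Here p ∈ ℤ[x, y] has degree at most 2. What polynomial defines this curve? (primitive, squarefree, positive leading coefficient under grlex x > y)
(a) Degree: no degree-1 curve has this shape, so deg p = 2.
(b) Symmetries: it's symmetric under y → −y, forcing even powers of y.
(c) Checking where it meets the axes: it crosses the y-axis at the gridline y = 0; it crosses the x-axis at the gridline x = 0.
(d) The integer polynomial consistent with all of this is the stated p.

2*x^2 - 2*y^2 + 3*x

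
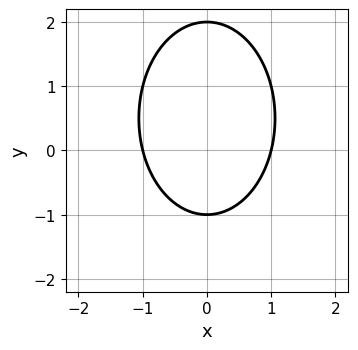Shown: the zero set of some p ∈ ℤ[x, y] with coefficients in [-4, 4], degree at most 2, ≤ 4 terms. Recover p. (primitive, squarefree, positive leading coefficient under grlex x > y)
2*x^2 + y^2 - y - 2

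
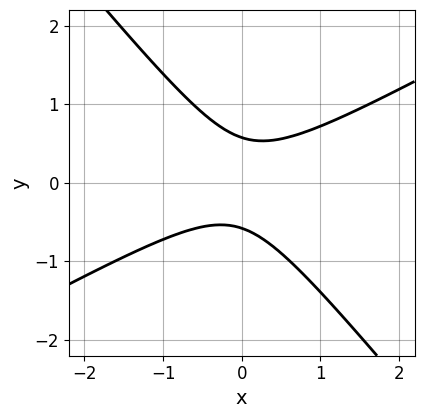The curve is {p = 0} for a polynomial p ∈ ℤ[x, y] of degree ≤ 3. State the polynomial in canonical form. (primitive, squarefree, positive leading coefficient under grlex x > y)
2*x^2 - 2*x*y - 3*y^2 + 1

1. deg p = 2. No degree-1 curve has this shape.
2. Against the integer gridlines: it misses every integer gridline on the x-axis.
3. These observations pin down the coefficients.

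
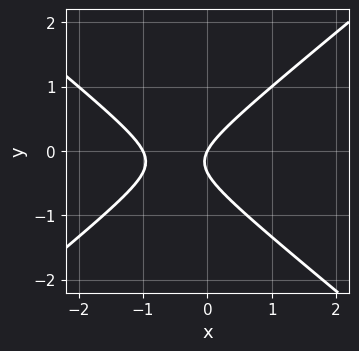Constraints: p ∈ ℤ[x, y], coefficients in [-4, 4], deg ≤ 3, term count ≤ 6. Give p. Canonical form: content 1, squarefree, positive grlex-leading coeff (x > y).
(a) deg p = 2. No degree-1 curve has this shape.
(b) Checking where it meets the axes: it meets the y-axis at y = 0 (among the integer gridlines); among the integer gridlines, it crosses the x-axis at x ∈ {-1, 0}.
(c) Together with the visible shape, these determine p as stated.

2*x^2 - 3*y^2 + 2*x - y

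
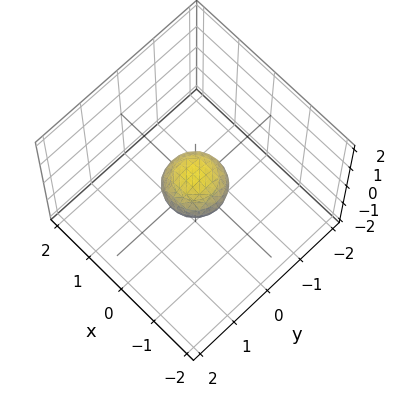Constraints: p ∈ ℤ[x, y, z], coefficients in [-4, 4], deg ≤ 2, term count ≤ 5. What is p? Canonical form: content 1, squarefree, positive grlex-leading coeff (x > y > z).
Degree: the shape is more complex than any degree-1 surface, so deg p = 2.
Symmetries: rotational symmetry about the z-axis ⇒ p depends on x, y only through x² + y².
Reading off the gridlines: a circular section at z = 0 has radius between 0 and 1.
Together with the visible shape, these determine p as stated.

2*x^2 + 2*y^2 + 3*z^2 - 1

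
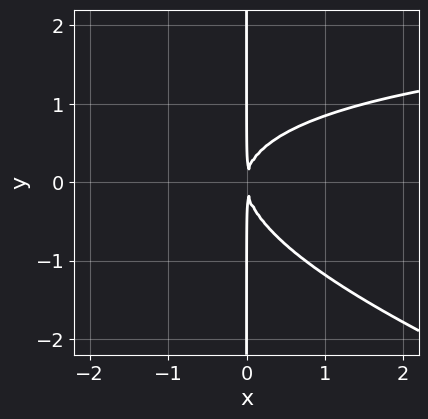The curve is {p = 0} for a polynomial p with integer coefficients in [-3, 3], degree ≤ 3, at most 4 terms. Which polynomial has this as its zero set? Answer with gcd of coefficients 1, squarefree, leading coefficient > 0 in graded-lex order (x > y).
x^2*y + 3*x*y^2 - 3*x^2

(a) Degree: a generic line meets the curve in up to 3 points, so deg p = 3.
(b) Reading off the gridlines: the visible y-axis segment lies entirely on the curve.
(c) The integer polynomial consistent with all of this is the stated p.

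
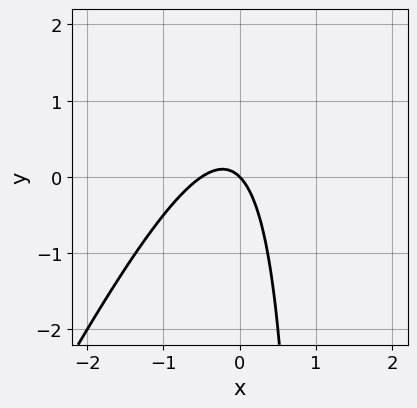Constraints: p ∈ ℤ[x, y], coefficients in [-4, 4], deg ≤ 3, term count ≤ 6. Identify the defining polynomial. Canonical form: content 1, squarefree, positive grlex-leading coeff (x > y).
First, deg p = 2. No degree-1 curve has this shape.
Then, from the visible intercepts: one x-axis crossing is at x = 0; it meets the y-axis at y = 0 (among the integer gridlines).
Finally, assembling these constraints gives the stated polynomial.

2*x^2 - x*y + x + y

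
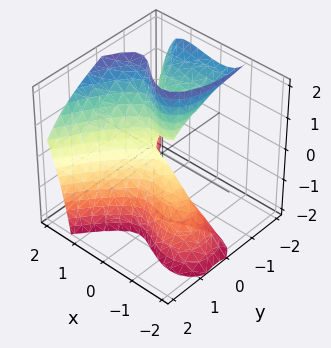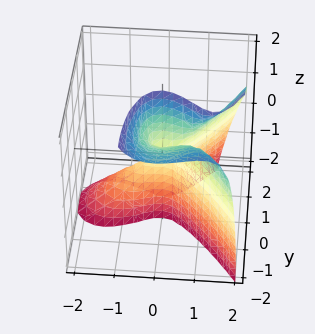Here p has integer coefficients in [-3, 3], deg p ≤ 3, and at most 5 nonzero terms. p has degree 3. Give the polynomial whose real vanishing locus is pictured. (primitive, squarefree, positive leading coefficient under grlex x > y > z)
2*x^3 - 2*x^2*z + y^2*z - 3*y^2 - 2*y*z

deg p = 3.
From the visible intercepts: it meets the y-axis at y = 0 (among the integer gridlines); it meets the x-axis at x = 0 (among the integer gridlines); the visible z-axis segment lies entirely on the surface.
These observations pin down the coefficients.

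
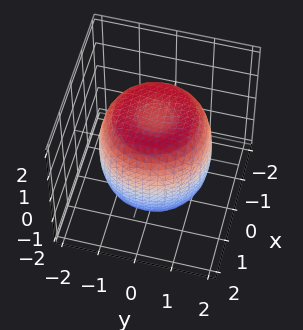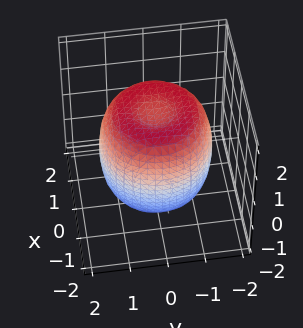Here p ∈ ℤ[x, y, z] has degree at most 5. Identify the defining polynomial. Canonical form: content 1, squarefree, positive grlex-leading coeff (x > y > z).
2*x^4 + 4*x^2*y^2 + 2*y^4 - 3*x^2 - 3*y^2 + 2*z^2 - 3

First, the degree is 4 — no degree-3 surface has this shape.
Next, by symmetry, the z-axis is an axis of rotation, so x and y enter only as x² + y².
Next, checking where it meets the axes: a circular section at z = 0 has radius between 1 and 2.
Finally, assembling these constraints gives the stated polynomial.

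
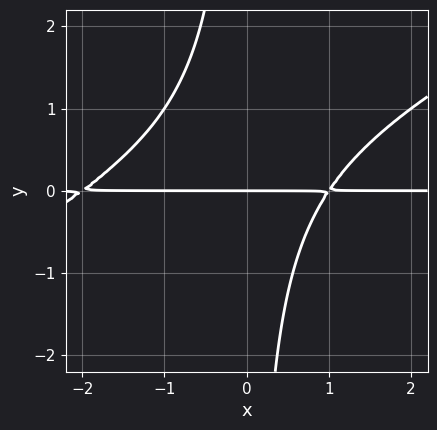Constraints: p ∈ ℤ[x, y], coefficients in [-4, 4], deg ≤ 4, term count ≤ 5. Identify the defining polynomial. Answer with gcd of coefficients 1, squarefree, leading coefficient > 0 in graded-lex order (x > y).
1. deg p = 3. No degree-2 curve has this shape.
2. Observable constraints: it meets the y-axis at y = 0 (among the integer gridlines); the visible x-axis segment lies entirely on the curve.
3. Putting this together gives p.

x^2*y - 2*x*y^2 + x*y - 2*y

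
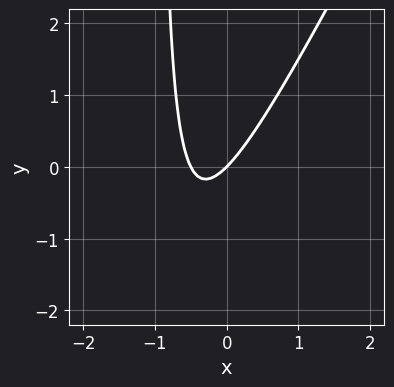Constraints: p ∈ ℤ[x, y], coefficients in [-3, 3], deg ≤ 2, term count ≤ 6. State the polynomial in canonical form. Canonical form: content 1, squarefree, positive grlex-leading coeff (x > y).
Degree: no degree-1 curve has this shape, so deg p = 2.
Checking where it meets the axes: it crosses the x-axis at the gridline x = 0; it meets the y-axis at y = 0 (among the integer gridlines).
These observations pin down the coefficients.

2*x^2 - x*y + x - y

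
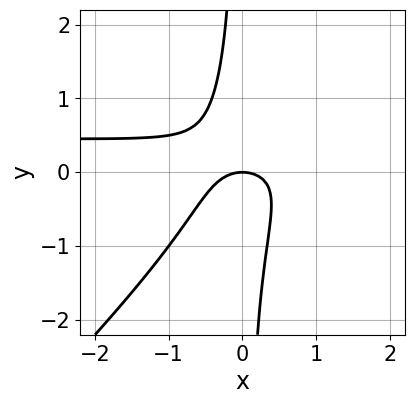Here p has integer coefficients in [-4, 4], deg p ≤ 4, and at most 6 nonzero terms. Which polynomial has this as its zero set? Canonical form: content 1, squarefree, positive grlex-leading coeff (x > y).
2*x^2*y - 2*x*y^2 - x^2 - y

deg p = 3.
Checking where it meets the axes: one y-axis crossing is at y = 0; it crosses the x-axis at the gridline x = 0.
The integer polynomial consistent with all of this is the stated p.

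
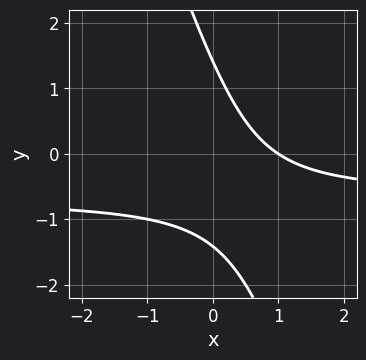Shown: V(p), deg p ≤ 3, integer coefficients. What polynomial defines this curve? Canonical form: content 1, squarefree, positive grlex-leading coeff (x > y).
First, deg p = 2. A generic line meets the curve in up to 2 points.
Then, observable constraints: it crosses the x-axis at the gridline x = 1.
Finally, fitting integer coefficients to these (and the overall shape) gives p.

3*x*y + y^2 + 2*x - 2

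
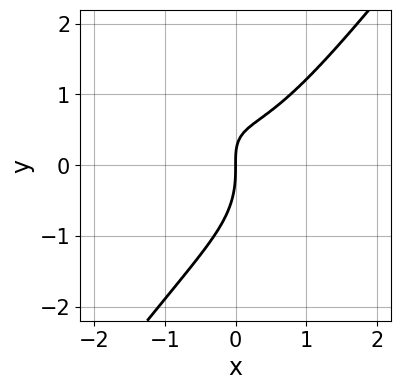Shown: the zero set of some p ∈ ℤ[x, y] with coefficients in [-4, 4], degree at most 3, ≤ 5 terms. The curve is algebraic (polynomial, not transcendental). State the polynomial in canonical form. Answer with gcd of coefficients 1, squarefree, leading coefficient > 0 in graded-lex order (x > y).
3*x^3 + x^2*y - 2*y^3 - 3*x*y + 3*x

1. deg p = 3. A generic line meets the curve in up to 3 points.
2. Against the integer gridlines: one x-axis crossing is at x = 0; one y-axis crossing is at y = 0.
3. Putting this together gives p.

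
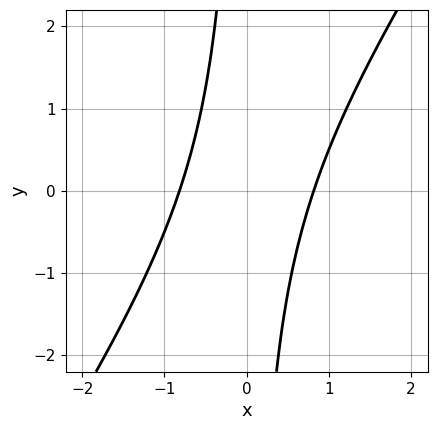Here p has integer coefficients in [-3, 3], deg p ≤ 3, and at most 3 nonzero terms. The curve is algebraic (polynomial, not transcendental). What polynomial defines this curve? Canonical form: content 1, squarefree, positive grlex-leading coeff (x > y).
3*x^2 - 2*x*y - 2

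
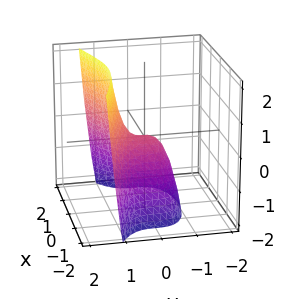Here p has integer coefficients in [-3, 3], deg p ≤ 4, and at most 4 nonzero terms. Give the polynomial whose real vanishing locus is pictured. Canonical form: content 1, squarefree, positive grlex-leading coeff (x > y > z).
2*y^3 - x^2 - z

(a) The degree is 3 — a generic line meets the surface in up to 3 points.
(b) Observable constraints: it meets the y-axis at y = 0 (among the integer gridlines); it meets the z-axis at z = 0 (among the integer gridlines).
(c) Matching integer coefficients to the picture gives p.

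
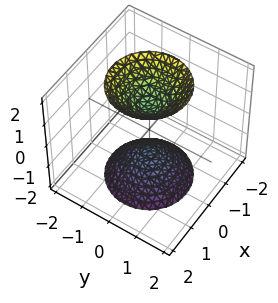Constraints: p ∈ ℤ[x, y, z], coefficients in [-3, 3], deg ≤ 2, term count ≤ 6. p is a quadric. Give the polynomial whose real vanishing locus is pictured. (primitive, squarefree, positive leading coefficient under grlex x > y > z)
2*x^2 + 2*y^2 - z^2 + 1

(a) There are 2 components.
(b) deg p = 2.
(c) Symmetries: mirror symmetry z ↦ −z ⇒ only even powers of z; the z-axis is an axis of rotation, so x and y enter only as x² + y².
(d) Checking where it meets the axes: a circular section at z = -2 has radius between 1 and 2; it misses every integer gridline on the y-axis; no x-intercept at any integer in the box.
(e) Matching integer coefficients to the picture gives p.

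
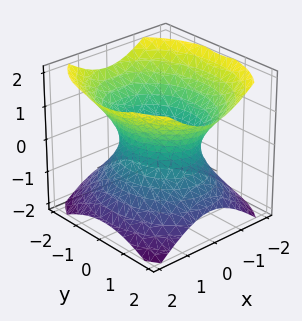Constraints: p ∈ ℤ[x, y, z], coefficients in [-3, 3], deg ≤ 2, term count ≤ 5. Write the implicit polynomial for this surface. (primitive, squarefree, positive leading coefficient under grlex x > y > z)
3*x^2 + 2*y^2 - 3*z^2 - 3

First, the degree is 2 — an hourglass — one-sheet hyperboloid; a quadric.
Next, symmetries: the z ↦ −z reflection is a symmetry, so z appears only in even powers; mirror symmetry y ↦ −y ⇒ only even powers of y; the x ↦ −x reflection is a symmetry, so x appears only in even powers.
Next, observable constraints: among the integer gridlines, it crosses the x-axis at x ∈ {-1, 1}; it misses every integer gridline on the z-axis.
Finally, putting this together gives p.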